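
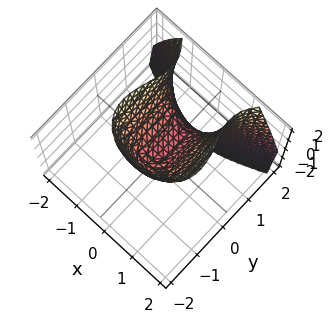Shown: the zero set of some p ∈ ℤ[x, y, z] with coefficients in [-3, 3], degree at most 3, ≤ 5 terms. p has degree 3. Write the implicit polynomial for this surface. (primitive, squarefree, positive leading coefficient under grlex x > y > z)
y^3 - y^2*z - 2*x^2 + 2*z - 1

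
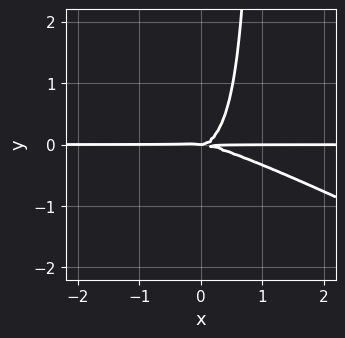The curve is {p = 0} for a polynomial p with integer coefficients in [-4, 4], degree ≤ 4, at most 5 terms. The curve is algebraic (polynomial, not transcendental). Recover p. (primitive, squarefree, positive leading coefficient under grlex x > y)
deg p = 4. The shape is more complex than any degree-3 curve.
Checking where it meets the axes: it meets the y-axis at y = 0 (among the integer gridlines); the visible x-axis segment lies entirely on the curve.
Matching integer coefficients to the picture gives p.

x^3*y + 3*x^2*y^2 + 2*x*y^3 - 2*y^3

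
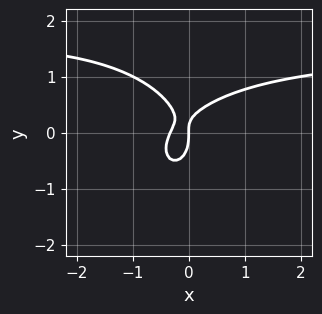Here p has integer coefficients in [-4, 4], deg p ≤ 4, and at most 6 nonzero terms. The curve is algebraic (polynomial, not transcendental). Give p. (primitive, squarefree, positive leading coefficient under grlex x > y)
1. The degree is 3 — a generic line meets the curve in up to 3 points.
2. Against the integer gridlines: it crosses the x-axis at the gridline x = 0; one y-axis crossing is at y = 0.
3. These observations pin down the coefficients.

2*x^2*y + 2*y^3 - 3*x^2 + 2*x*y - x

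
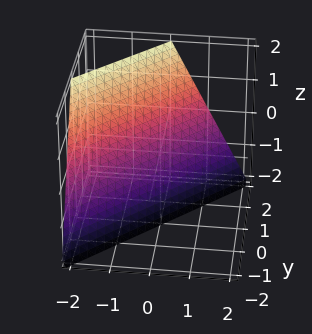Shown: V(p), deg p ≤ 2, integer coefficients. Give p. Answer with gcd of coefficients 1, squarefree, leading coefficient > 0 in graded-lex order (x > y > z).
deg p = 1.
From the visible intercepts: it crosses the x-axis at the gridline x = -1; one z-axis crossing is at z = -2.
Matching integer coefficients to the picture gives p.

2*x - 2*y + z + 2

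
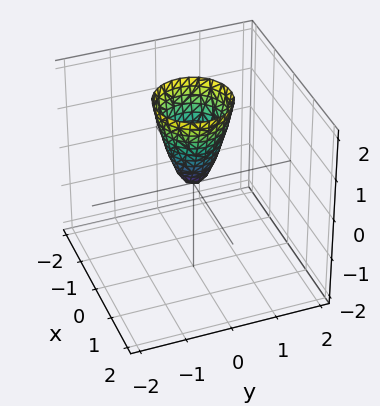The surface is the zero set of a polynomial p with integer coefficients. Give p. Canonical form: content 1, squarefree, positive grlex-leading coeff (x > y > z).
3*x^2 + 3*y^2 - z

1. deg p = 2.
2. Symmetries: rotational symmetry about the z-axis ⇒ p depends on x, y only through x² + y².
3. From the visible intercepts: it crosses the x-axis at the gridline x = 0; it meets the z-axis at z = 0 (among the integer gridlines); it crosses the y-axis at the gridline y = 0; a circular section at z = 1 has radius between 0 and 1.
4. Assembling these constraints gives the stated polynomial.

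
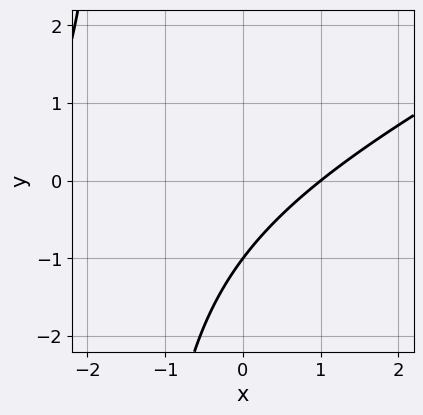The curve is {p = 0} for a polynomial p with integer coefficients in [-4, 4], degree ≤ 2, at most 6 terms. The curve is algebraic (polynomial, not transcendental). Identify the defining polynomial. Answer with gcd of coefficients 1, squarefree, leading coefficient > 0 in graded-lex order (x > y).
(a) The degree is 2 — a generic line meets the curve in up to 2 points.
(b) Reading off the gridlines: one y-axis crossing is at y = -1; one x-axis crossing is at x = 1.
(c) Matching integer coefficients to the picture gives p.

x^2 - 2*x*y + 2*x - 3*y - 3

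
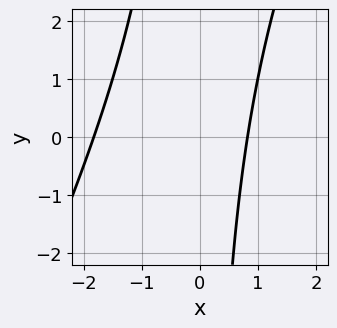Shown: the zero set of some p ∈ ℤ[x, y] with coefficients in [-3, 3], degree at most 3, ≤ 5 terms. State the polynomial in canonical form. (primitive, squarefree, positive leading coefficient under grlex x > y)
2*x^2 - x*y + 2*x - 3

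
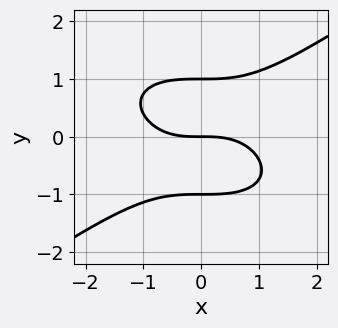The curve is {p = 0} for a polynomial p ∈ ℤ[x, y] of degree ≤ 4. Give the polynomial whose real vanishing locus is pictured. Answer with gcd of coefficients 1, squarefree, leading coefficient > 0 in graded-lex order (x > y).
x^3 - 3*y^3 + 3*y

1. The degree is 3 — a generic line meets the curve in up to 3 points.
2. Observable constraints: one x-axis crossing is at x = 0; the y-axis gridline crossings are at y ∈ {-1, 0, 1}.
3. Putting this together gives p.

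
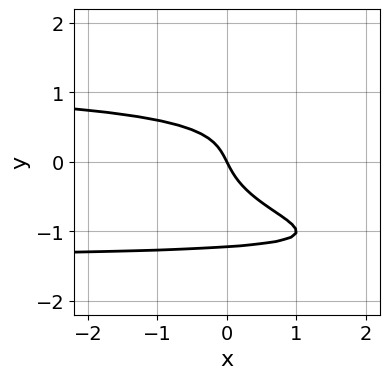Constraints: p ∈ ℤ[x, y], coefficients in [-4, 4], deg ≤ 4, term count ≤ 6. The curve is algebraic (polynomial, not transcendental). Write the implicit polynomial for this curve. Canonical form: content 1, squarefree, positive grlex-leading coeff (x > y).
(a) deg p = 4. The shape is more complex than any degree-3 curve.
(b) Checking where it meets the axes: one y-axis crossing is at y = 0; one x-axis crossing is at x = 0.
(c) Fitting integer coefficients to these (and the overall shape) gives p.

3*y^4 - x*y^2 + 3*y^3 + 2*x + y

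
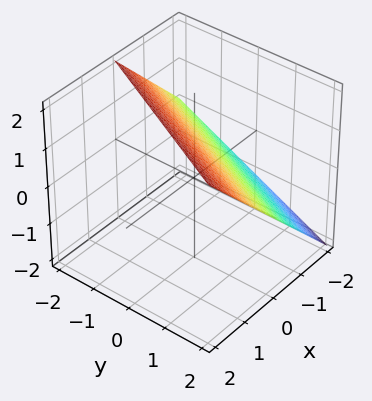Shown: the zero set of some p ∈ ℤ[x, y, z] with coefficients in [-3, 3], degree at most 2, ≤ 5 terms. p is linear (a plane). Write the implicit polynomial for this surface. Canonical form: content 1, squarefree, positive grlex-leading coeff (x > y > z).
deg p = 1. The surface is flat (a plane).
From the visible intercepts: it meets the x-axis at x = -1 (among the integer gridlines); it crosses the y-axis at the gridline y = 2; it meets the z-axis at z = 1 (among the integer gridlines).
These observations pin down the coefficients.

2*x - y - 2*z + 2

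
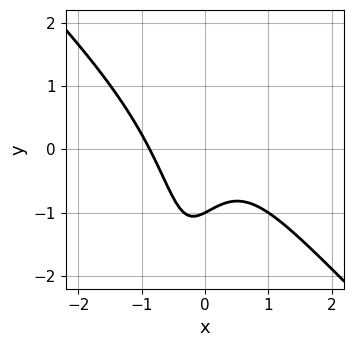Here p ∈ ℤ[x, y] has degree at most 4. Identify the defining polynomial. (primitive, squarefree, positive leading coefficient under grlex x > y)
3*x^3 + 2*x^2*y - x*y^2 + 2*y + 2

1. deg p = 3.
2. From the axis intercepts and sections: it crosses the y-axis at the gridline y = -1.
3. Assembling these constraints gives the stated polynomial.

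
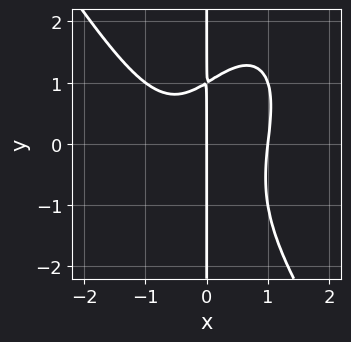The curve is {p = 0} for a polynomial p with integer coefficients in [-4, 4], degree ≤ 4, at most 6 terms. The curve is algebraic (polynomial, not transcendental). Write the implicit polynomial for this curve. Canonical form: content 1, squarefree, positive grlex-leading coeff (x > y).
1. The degree is 4 — no degree-3 curve has this shape.
2. Observable constraints: among the integer gridlines, it crosses the x-axis at x ∈ {0, 1}; the visible y-axis segment lies entirely on the curve.
3. Solving for integer coefficients yields p as stated.

3*x^4 + x*y^3 - 3*x^2*y + 2*x*y - 3*x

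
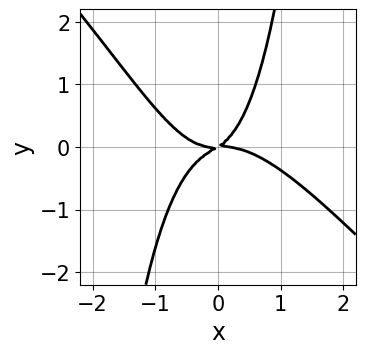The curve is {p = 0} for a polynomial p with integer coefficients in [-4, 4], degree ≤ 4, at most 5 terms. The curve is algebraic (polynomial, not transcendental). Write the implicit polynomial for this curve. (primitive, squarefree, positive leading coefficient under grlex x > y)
1. deg p = 4. A generic line meets the curve in up to 4 points.
2. Reading off the gridlines: it crosses the y-axis at the gridline y = 0; one x-axis crossing is at x = 0.
3. The integer polynomial consistent with all of this is the stated p.

3*x^4 + 3*x^3*y + 2*x^2*y + 2*x*y - 3*y^2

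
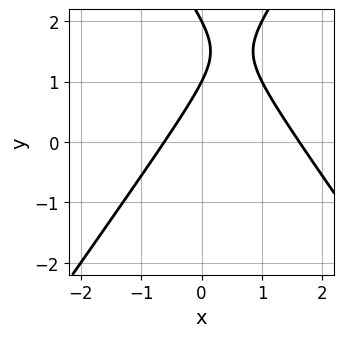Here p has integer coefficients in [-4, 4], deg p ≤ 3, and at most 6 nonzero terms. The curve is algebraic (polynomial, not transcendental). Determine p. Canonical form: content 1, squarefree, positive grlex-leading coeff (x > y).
2*x^2 - y^2 - 2*x + 3*y - 2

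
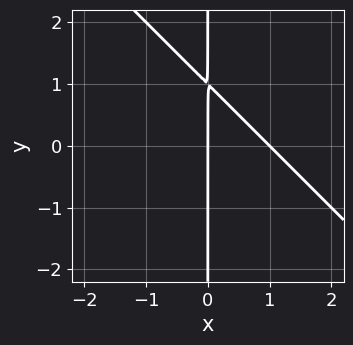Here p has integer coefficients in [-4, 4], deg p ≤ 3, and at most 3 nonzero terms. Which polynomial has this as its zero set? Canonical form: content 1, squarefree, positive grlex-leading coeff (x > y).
1. The degree is 2 — a generic line meets the curve in up to 2 points.
2. From the visible intercepts: among the integer gridlines, it crosses the x-axis at x ∈ {0, 1}; the visible y-axis segment lies entirely on the curve.
3. Solving for integer coefficients yields p as stated.

x^2 + x*y - x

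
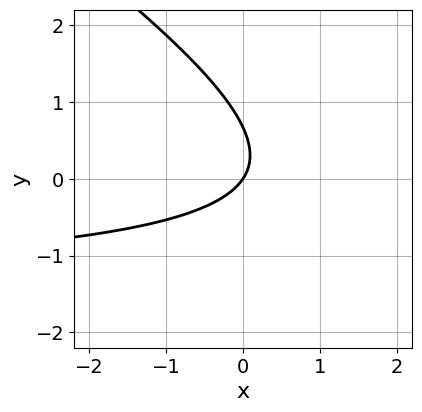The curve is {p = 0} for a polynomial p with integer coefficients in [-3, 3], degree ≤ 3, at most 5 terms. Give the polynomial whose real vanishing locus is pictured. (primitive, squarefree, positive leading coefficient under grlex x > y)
First, the degree is 2 — the shape is more complex than any degree-1 curve.
Next, observable constraints: it crosses the y-axis at the gridline y = 0; it meets the x-axis at x = 0 (among the integer gridlines).
Finally, fitting integer coefficients to these (and the overall shape) gives p.

2*x*y + 3*y^2 + 3*x - 2*y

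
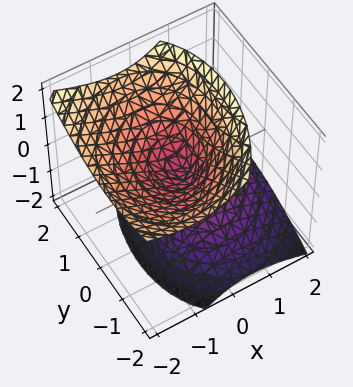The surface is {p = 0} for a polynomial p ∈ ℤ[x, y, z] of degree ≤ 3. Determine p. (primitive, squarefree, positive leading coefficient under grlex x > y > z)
3*x^2 - x*y + 3*x*z + 2*y^2 - 3*z^2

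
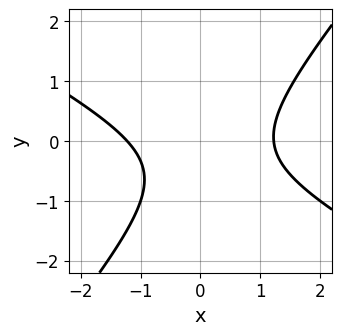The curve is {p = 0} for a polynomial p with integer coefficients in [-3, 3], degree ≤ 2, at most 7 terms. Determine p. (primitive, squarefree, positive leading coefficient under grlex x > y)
1. deg p = 2. A generic line meets the curve in up to 2 points.
2. Reading off the gridlines: no y-intercept at any integer in the box.
3. Fitting integer coefficients to these (and the overall shape) gives p.

2*x^2 + 2*x*y - 3*y^2 - 2*y - 3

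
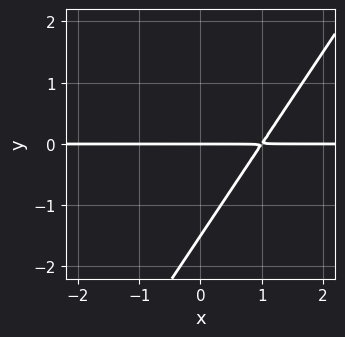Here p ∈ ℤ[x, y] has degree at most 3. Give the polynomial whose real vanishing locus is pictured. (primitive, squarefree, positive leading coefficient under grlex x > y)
3*x*y - 2*y^2 - 3*y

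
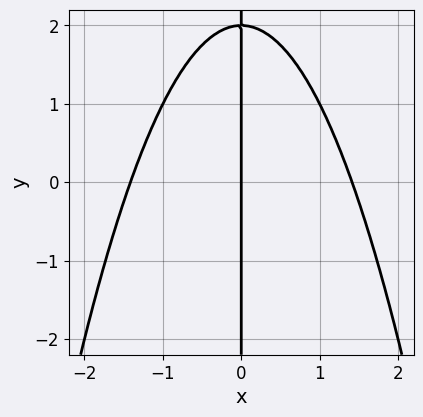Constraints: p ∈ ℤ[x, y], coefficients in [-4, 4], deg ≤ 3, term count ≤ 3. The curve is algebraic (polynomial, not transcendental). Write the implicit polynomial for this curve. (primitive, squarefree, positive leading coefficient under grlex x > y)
x^3 + x*y - 2*x

Degree: the shape is more complex than any degree-2 curve, so deg p = 3.
From the visible intercepts: one x-axis crossing is at x = 0; every point of the y-axis in the box is on the curve.
Solving for integer coefficients yields p as stated.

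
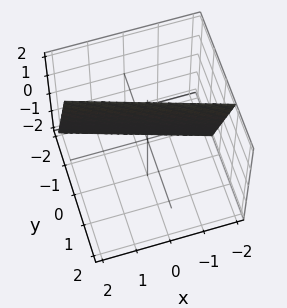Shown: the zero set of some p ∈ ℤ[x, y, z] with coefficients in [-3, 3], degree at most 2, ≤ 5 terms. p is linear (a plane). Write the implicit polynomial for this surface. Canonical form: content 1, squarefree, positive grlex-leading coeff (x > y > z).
x + 3*y - z + 2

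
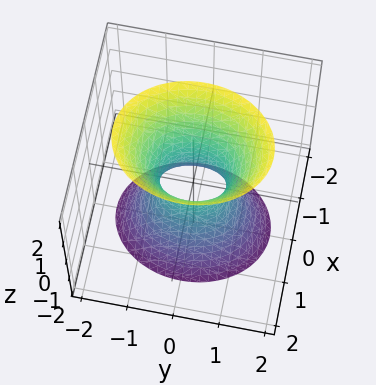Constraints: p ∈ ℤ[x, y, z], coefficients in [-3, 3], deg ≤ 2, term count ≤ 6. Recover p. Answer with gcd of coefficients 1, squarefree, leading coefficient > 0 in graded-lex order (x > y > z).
First, the degree is 2 — one connected sheet with a waist; a quadric.
Next, symmetries: the y ↦ −y reflection is a symmetry, so y appears only in even powers; mirror symmetry x ↦ −x ⇒ only even powers of x; mirror symmetry z ↦ −z ⇒ only even powers of z.
Then, against the integer gridlines: it misses every integer gridline on the z-axis.
Finally, fitting integer coefficients to these (and the overall shape) gives p.

3*x^2 + 2*y^2 - z^2 - 1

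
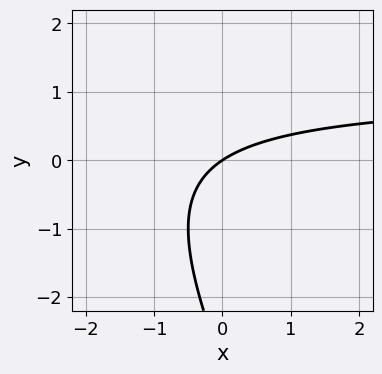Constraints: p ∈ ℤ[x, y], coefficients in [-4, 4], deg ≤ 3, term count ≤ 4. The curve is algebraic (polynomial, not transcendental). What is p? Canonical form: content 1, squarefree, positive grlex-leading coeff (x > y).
2*x*y + y^2 - 2*x + 3*y

1. The degree is 2 — a generic line meets the curve in up to 2 points.
2. Checking where it meets the axes: it crosses the y-axis at the gridline y = 0; it crosses the x-axis at the gridline x = 0.
3. Solving for integer coefficients yields p as stated.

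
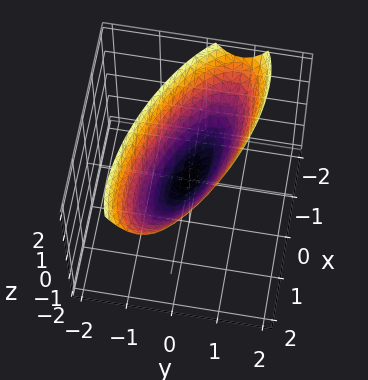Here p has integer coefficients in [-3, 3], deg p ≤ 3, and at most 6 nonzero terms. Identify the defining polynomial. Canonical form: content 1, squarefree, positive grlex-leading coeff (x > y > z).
x^2 + 2*x*y + 3*y^2 - 2*z

Degree: the shape is more complex than any degree-1 surface, so deg p = 2.
Reading off the gridlines: it crosses the y-axis at the gridline y = 0; it crosses the z-axis at the gridline z = 0; it meets the x-axis at x = 0 (among the integer gridlines).
Fitting integer coefficients to these (and the overall shape) gives p.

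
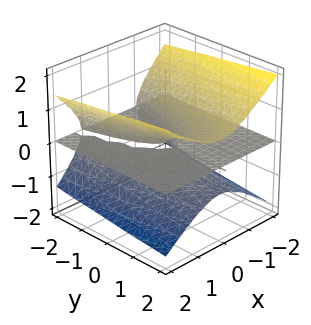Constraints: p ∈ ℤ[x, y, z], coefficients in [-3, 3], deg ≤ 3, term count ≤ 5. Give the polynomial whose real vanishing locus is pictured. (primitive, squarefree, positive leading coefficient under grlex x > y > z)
2*x^2*z - 3*z^3 + y*z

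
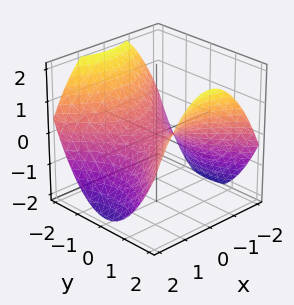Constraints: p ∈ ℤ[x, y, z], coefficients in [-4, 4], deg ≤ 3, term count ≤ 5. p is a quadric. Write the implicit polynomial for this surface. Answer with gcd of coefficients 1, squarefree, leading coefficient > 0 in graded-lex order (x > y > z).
x^2 - y^2 + 2*z

First, deg p = 2. A saddle surface; a quadric.
Then, symmetries: it's symmetric under x → −x, forcing even powers of x; the y ↦ −y reflection is a symmetry, so y appears only in even powers.
Then, observable constraints: one z-axis crossing is at z = 0; it meets the y-axis at y = 0 (among the integer gridlines).
Finally, together with the visible shape, these determine p as stated.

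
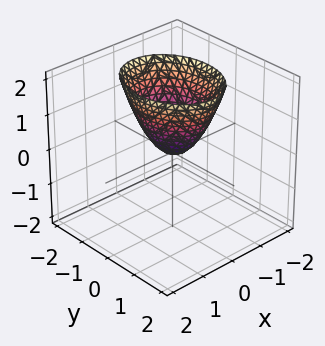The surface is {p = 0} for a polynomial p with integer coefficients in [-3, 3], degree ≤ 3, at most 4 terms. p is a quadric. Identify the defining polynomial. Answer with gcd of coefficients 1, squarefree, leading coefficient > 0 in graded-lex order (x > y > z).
3*x^2 + 2*y^2 - 2*z

(a) deg p = 2. A paraboloid; a quadric.
(b) Symmetries: it's symmetric under x → −x, forcing even powers of x; mirror symmetry y ↦ −y ⇒ only even powers of y.
(c) Reading off the gridlines: it meets the z-axis at z = 0 (among the integer gridlines); it crosses the y-axis at the gridline y = 0; it meets the x-axis at x = 0 (among the integer gridlines).
(d) Solving for integer coefficients yields p as stated.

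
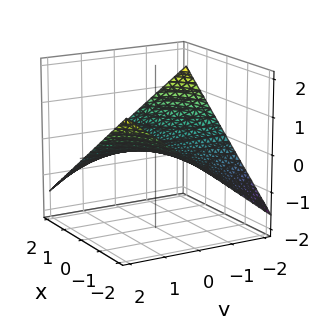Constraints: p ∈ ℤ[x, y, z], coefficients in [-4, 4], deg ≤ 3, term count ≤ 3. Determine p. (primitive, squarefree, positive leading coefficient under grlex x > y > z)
(a) Degree: a hyperbolic paraboloid; a quadric, so deg p = 2.
(b) Checking where it meets the axes: the visible y-axis segment lies entirely on the surface; one z-axis crossing is at z = 0; the visible x-axis segment lies entirely on the surface.
(c) These observations pin down the coefficients.

x*y + 3*z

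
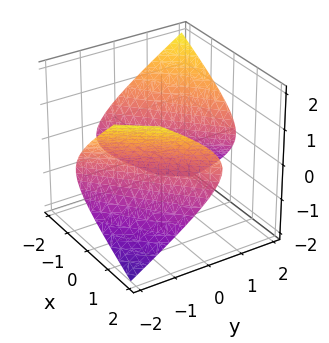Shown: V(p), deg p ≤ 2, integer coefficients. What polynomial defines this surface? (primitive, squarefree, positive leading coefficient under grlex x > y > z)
x^2 - 2*x*y + x*z + y^2 - 3*z^2 - 3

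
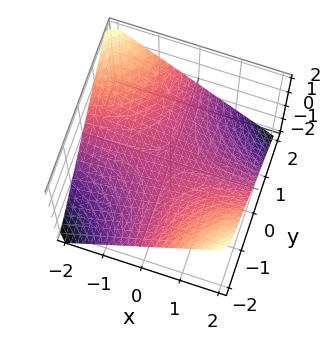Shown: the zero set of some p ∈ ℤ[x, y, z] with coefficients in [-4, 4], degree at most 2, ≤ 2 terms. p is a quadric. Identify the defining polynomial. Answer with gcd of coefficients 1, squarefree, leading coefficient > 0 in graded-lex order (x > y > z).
deg p = 2.
From the axis intercepts and sections: the visible x-axis segment lies entirely on the surface; one z-axis crossing is at z = 0.
Matching integer coefficients to the picture gives p.

x*y + 2*z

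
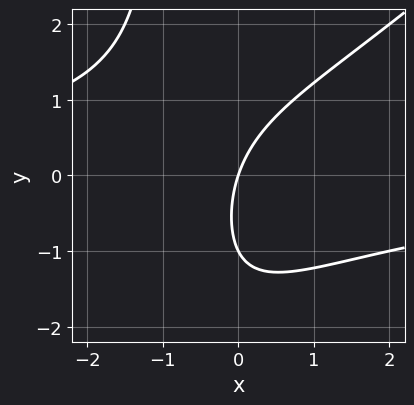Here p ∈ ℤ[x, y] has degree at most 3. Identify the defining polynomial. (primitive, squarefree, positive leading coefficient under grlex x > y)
x^2*y - x*y^2 - y^2 + 3*x - y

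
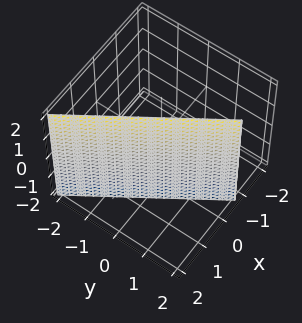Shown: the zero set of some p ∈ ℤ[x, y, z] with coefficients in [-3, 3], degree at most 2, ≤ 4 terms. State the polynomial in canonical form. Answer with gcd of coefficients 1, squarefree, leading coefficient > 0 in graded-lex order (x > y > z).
3*x + 2*y - 2

First, degree: every cross-section is a straight line — this is a plane, so deg p = 1.
Then, observable constraints: the surface avoids every integer z-axis point in the box; it crosses the y-axis at the gridline y = 1.
Finally, solving for integer coefficients yields p as stated.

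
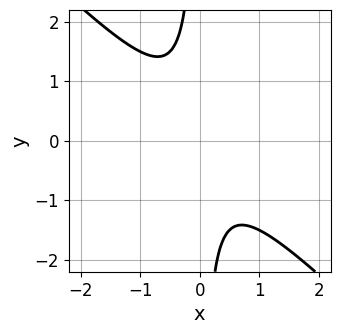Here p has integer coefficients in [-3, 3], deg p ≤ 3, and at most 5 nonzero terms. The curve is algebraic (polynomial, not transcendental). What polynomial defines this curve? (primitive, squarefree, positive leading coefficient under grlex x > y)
2*x^2 + 2*x*y + 1

Degree: no degree-1 curve has this shape, so deg p = 2.
Observable constraints: it misses every integer gridline on the y-axis; the curve avoids every integer x-axis point in the box.
Fitting integer coefficients to these (and the overall shape) gives p.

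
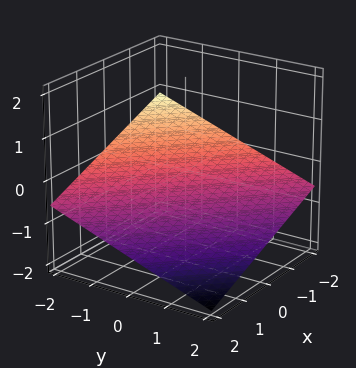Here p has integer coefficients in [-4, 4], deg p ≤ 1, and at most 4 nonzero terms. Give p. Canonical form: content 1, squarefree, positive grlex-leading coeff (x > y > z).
x + y + 3*z + 2

1. The degree is 1 — every cross-section is a straight line — this is a plane.
2. From the axis intercepts and sections: one y-axis crossing is at y = -2; one x-axis crossing is at x = -2.
3. Putting this together gives p.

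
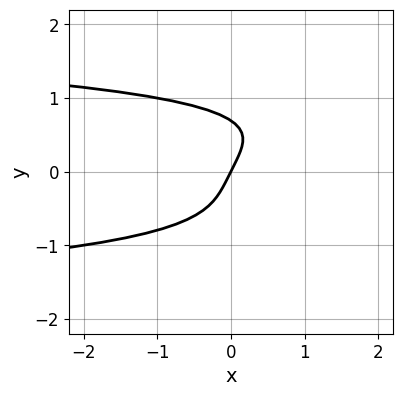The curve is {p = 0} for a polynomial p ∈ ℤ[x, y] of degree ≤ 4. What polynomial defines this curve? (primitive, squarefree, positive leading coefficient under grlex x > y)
3*y^4 + 2*x - y

1. Degree: a generic line meets the curve in up to 4 points, so deg p = 4.
2. Checking where it meets the axes: one x-axis crossing is at x = 0; one y-axis crossing is at y = 0.
3. The integer polynomial consistent with all of this is the stated p.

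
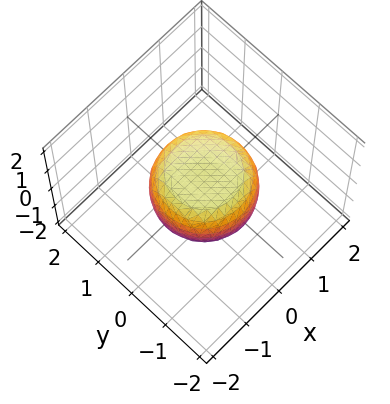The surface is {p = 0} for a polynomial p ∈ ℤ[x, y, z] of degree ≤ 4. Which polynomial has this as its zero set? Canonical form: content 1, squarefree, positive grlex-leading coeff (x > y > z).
2*x^4 + 4*x^2*y^2 + 2*y^4 - x^2 - y^2 + 3*z^2 - 2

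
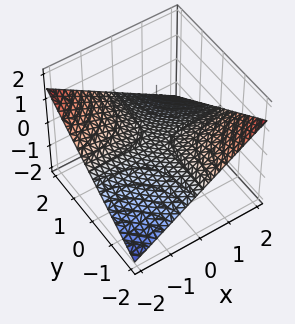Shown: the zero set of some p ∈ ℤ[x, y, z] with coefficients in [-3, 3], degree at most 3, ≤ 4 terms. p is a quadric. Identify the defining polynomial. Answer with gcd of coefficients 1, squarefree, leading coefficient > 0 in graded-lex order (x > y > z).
x*y + 3*z

1. deg p = 2. A saddle surface; a quadric.
2. From the axis intercepts and sections: it crosses the z-axis at the gridline z = 0; every point of the x-axis in the box is on the surface; every point of the y-axis in the box is on the surface.
3. The integer polynomial consistent with all of this is the stated p.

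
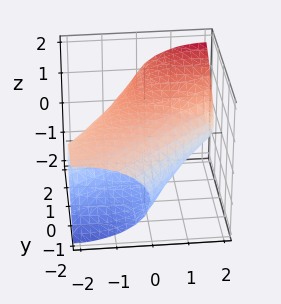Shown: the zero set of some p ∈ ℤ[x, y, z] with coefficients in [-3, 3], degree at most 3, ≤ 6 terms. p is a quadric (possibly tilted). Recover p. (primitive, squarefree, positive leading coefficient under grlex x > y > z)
x^2 - 2*x*y + y^2 - 2*y*z + 3*z^2 - 3

The degree is 2 — no degree-1 surface has this shape.
From the visible intercepts: the z-axis gridline crossings are at z ∈ {-1, 1}.
Fitting integer coefficients to these (and the overall shape) gives p.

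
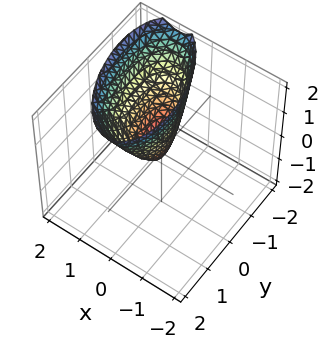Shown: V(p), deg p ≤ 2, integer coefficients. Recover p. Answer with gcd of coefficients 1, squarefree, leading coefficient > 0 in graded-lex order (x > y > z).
1. The degree is 2 — a generic line meets the surface in up to 2 points.
2. Observable constraints: it meets the x-axis at x = 0 (among the integer gridlines); one z-axis crossing is at z = 0.
3. Together with the visible shape, these determine p as stated.

3*x^2 + x*y - 2*x*z + y^2 - z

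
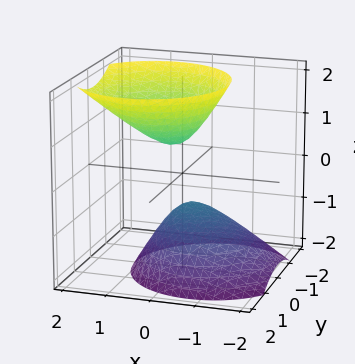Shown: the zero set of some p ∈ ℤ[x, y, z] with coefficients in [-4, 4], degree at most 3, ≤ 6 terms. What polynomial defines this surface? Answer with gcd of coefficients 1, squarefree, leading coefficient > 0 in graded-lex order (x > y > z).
3*x^2 - 2*x*z + 3*y^2 - 2*z^2 + 1

1. I count 2 distinct pieces. They look like related sheets of one shape, so recover p as a whole.
2. Degree: the shape is more complex than any degree-1 surface, so deg p = 2.
3. From the axis intercepts and sections: the surface avoids every integer x-axis point in the box; the surface avoids every integer y-axis point in the box.
4. Solving for integer coefficients yields p as stated.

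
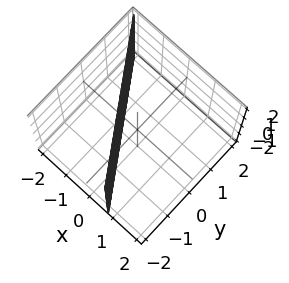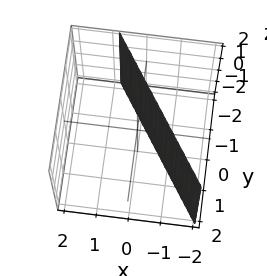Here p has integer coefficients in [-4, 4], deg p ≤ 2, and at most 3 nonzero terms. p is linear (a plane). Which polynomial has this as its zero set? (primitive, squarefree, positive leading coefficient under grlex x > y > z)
3*x + 2*y + 2

The degree is 1 — the surface is flat (a plane).
From the axis intercepts and sections: one y-axis crossing is at y = -1; it misses every integer gridline on the z-axis.
The integer polynomial consistent with all of this is the stated p.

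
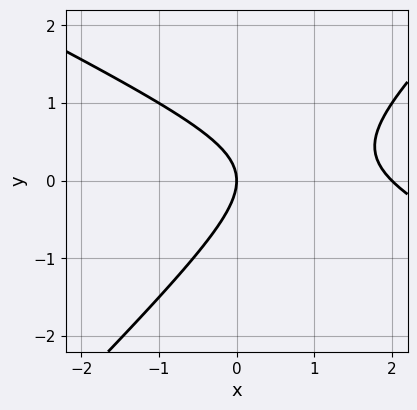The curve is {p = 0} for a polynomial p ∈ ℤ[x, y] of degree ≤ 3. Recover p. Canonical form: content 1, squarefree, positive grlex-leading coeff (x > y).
1. Degree: a generic line meets the curve in up to 2 points, so deg p = 2.
2. From the visible intercepts: among the integer gridlines, it crosses the x-axis at x ∈ {0, 2}; it crosses the y-axis at the gridline y = 0.
3. Assembling these constraints gives the stated polynomial.

x^2 + x*y - 2*y^2 - 2*x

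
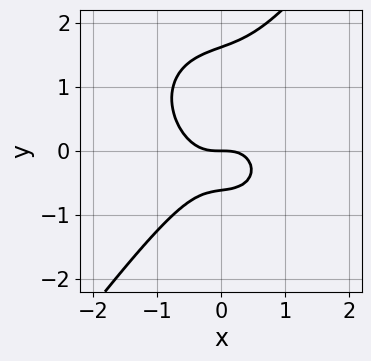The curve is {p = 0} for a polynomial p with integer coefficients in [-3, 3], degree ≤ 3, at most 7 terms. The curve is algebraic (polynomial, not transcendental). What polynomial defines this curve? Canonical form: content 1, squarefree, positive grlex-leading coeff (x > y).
3*x^3 + x*y^2 - 2*y^3 + 2*y^2 + 2*y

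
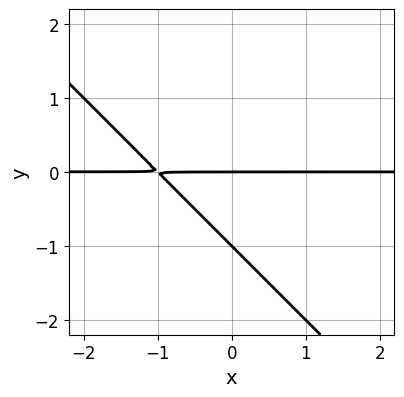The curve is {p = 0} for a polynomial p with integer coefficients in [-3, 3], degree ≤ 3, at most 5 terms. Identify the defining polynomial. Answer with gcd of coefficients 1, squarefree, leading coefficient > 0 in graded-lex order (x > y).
(a) The degree is 2 — no degree-1 curve has this shape.
(b) Against the integer gridlines: the y-axis gridline crossings are at y ∈ {-1, 0}; the visible x-axis segment lies entirely on the curve.
(c) Fitting integer coefficients to these (and the overall shape) gives p.

x*y + y^2 + y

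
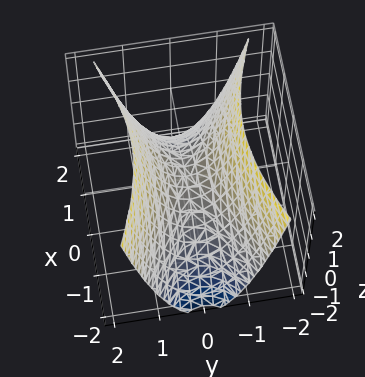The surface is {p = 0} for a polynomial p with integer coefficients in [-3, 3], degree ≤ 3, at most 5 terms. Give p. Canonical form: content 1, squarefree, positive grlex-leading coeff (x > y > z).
x^2 - 3*y^2 + 2*z

1. deg p = 2. A saddle surface; a quadric.
2. Symmetries: it's symmetric under y → −y, forcing even powers of y; the x ↦ −x reflection is a symmetry, so x appears only in even powers.
3. Observable constraints: it meets the z-axis at z = 0 (among the integer gridlines); one y-axis crossing is at y = 0; it meets the x-axis at x = 0 (among the integer gridlines).
4. Putting this together gives p.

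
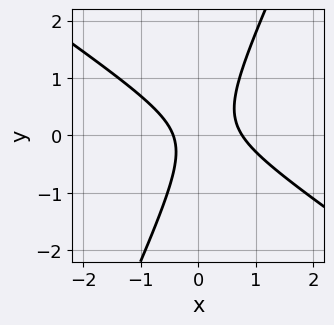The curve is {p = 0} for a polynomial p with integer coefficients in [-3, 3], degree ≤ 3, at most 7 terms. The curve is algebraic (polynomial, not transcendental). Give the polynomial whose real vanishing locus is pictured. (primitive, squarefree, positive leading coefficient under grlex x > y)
1. deg p = 2. No degree-1 curve has this shape.
2. From the visible intercepts: no y-intercept at any integer in the box.
3. Solving for integer coefficients yields p as stated.

3*x^2 + 3*x*y - 2*y^2 - x - 1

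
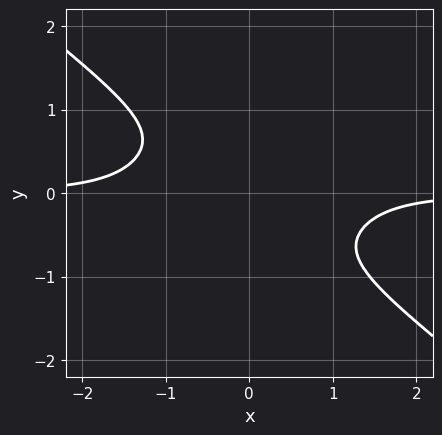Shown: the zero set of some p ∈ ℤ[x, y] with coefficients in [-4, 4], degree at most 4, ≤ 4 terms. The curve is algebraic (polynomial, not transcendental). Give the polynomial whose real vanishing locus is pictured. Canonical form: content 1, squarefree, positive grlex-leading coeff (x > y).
x^3*y + 2*y^4 + 1

First, deg p = 4.
Then, from the axis intercepts and sections: the curve avoids every integer y-axis point in the box; it misses every integer gridline on the x-axis.
Finally, these observations pin down the coefficients.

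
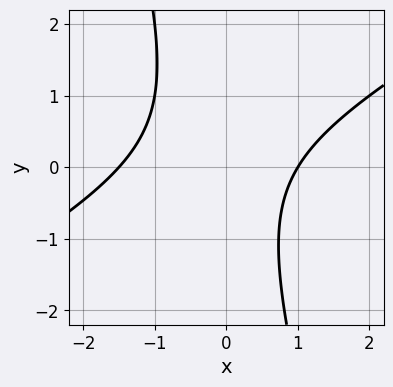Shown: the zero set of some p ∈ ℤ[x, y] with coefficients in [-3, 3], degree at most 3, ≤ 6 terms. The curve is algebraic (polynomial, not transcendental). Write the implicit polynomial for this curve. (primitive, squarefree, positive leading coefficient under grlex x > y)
2*x^2 - 3*x*y - y^2 + x - 3

(a) deg p = 2.
(b) Checking where it meets the axes: one x-axis crossing is at x = 1; the curve avoids every integer y-axis point in the box.
(c) Putting this together gives p.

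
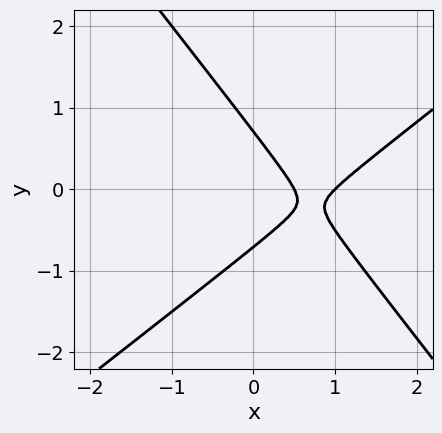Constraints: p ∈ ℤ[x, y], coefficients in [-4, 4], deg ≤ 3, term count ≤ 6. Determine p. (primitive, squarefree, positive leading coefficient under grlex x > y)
2*x^2 - x*y - 2*y^2 - 3*x + 1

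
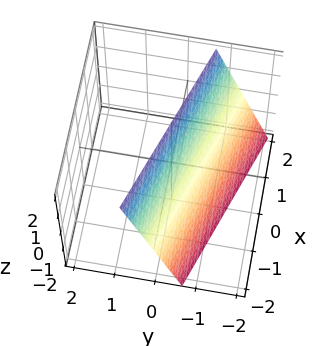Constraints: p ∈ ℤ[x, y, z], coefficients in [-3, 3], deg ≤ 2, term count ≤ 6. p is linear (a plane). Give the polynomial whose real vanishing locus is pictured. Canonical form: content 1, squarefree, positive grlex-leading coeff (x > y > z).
x + 3*y - z + 2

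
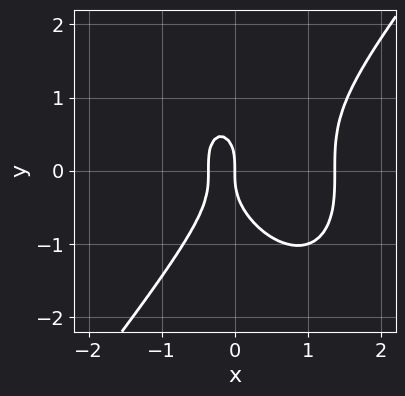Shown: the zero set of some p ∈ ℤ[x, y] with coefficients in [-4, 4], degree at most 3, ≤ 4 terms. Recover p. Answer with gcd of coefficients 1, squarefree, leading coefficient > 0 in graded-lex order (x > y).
2*x^3 - y^3 - 2*x^2 - x

(a) deg p = 3. A generic line meets the curve in up to 3 points.
(b) Reading off the gridlines: it meets the y-axis at y = 0 (among the integer gridlines); it crosses the x-axis at the gridline x = 0.
(c) Fitting integer coefficients to these (and the overall shape) gives p.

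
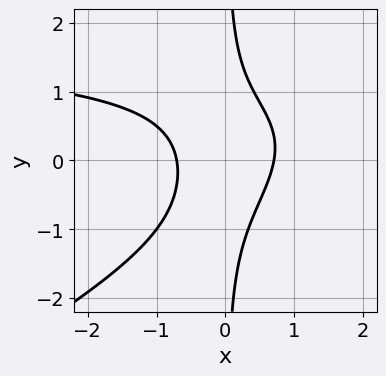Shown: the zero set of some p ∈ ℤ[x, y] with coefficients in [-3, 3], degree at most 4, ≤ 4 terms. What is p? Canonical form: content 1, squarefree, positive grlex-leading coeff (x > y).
x^2*y - 2*x*y^2 - 2*x^2 + 1

First, deg p = 3. No degree-2 curve has this shape.
Then, from the visible intercepts: it misses every integer gridline on the y-axis.
Finally, fitting integer coefficients to these (and the overall shape) gives p.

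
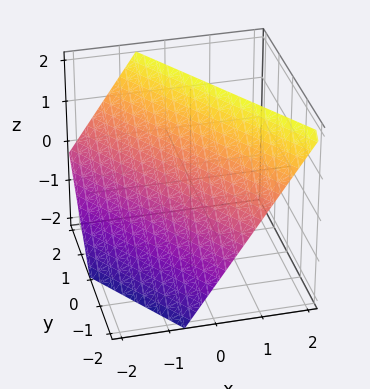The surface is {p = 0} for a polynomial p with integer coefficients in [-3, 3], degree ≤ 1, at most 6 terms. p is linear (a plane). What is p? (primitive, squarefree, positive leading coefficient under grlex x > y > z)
3*x + 2*y - 2*z + 2

The degree is 1 — every cross-section is a straight line — this is a plane.
Against the integer gridlines: one y-axis crossing is at y = -1; it crosses the z-axis at the gridline z = 1.
Assembling these constraints gives the stated polynomial.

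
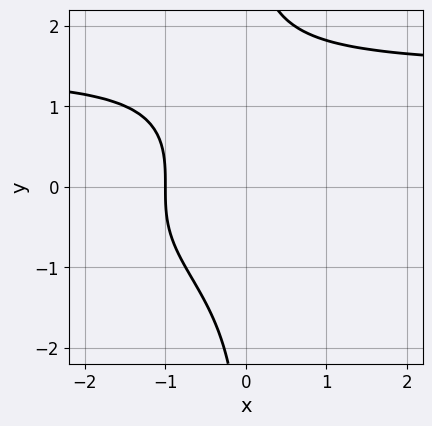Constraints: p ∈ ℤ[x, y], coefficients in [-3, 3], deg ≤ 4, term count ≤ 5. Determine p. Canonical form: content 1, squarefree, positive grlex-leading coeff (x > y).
First, deg p = 4.
Then, reading off the gridlines: the curve avoids every integer y-axis point in the box; it meets the x-axis at x = -1 (among the integer gridlines).
Finally, the integer polynomial consistent with all of this is the stated p.

x*y^3 - 3*x - 3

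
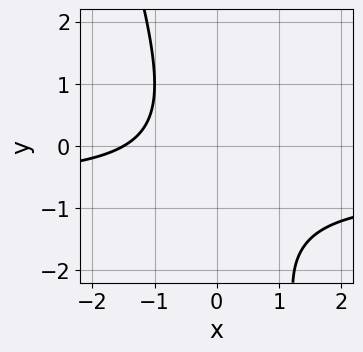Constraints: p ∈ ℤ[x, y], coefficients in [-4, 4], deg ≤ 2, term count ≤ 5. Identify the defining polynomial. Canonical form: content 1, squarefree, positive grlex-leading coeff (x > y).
First, degree: the shape is more complex than any degree-1 curve, so deg p = 2.
Next, checking where it meets the axes: the curve avoids every integer y-axis point in the box.
Finally, putting this together gives p.

3*x*y + y^2 + 2*x + y + 3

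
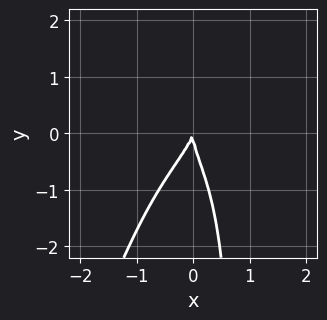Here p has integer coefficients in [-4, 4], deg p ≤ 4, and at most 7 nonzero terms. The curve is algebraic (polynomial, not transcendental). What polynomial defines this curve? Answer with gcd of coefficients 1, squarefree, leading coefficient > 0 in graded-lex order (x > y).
3*x^2*y^2 - x*y^3 + y^3 + 3*x^2 - x*y

(a) deg p = 4. The shape is more complex than any degree-3 curve.
(b) From the axis intercepts and sections: it meets the y-axis at y = 0 (among the integer gridlines); it meets the x-axis at x = 0 (among the integer gridlines).
(c) Solving for integer coefficients yields p as stated.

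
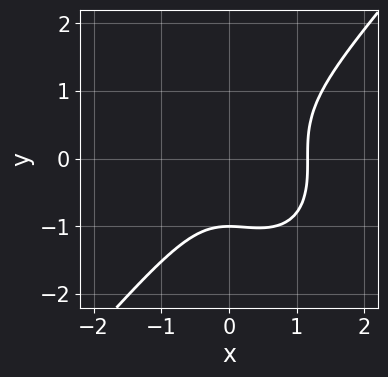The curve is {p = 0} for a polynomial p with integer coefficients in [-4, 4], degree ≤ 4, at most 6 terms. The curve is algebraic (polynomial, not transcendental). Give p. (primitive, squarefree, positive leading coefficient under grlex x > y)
3*x^3 - 2*y^3 - 2*x^2 - 2

(a) The degree is 3 — a generic line meets the curve in up to 3 points.
(b) From the visible intercepts: it meets the y-axis at y = -1 (among the integer gridlines).
(c) The integer polynomial consistent with all of this is the stated p.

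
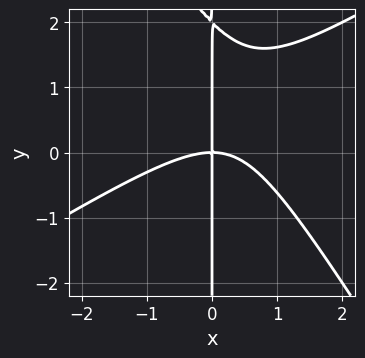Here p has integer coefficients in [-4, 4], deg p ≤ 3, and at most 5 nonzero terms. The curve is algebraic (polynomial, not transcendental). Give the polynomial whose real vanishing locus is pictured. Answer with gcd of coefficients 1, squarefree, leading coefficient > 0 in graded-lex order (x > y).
1. The degree is 3 — the shape is more complex than any degree-2 curve.
2. Against the integer gridlines: it meets the x-axis at x = 0 (among the integer gridlines); every point of the y-axis in the box is on the curve.
3. Putting this together gives p.

x^3 - x^2*y - x*y^2 + 2*x*y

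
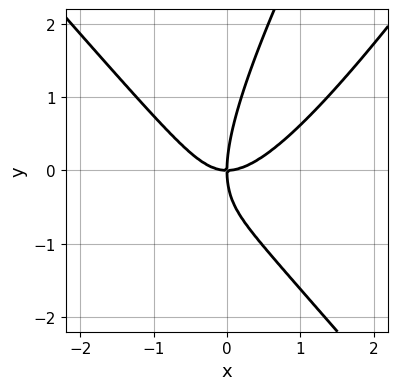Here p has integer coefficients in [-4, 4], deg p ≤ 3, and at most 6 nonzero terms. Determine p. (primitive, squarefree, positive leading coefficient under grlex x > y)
3*x^3 - x^2*y - 2*x*y^2 + y^3 - 3*x*y

1. deg p = 3. No degree-2 curve has this shape.
2. Observable constraints: one y-axis crossing is at y = 0; one x-axis crossing is at x = 0.
3. Assembling these constraints gives the stated polynomial.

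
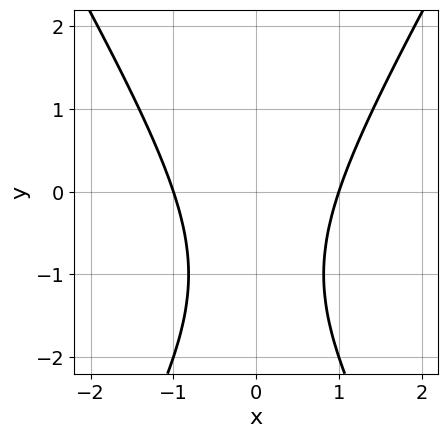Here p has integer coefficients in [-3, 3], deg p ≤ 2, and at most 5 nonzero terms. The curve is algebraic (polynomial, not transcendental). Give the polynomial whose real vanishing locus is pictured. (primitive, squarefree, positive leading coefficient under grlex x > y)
3*x^2 - y^2 - 2*y - 3

1. The degree is 2 — the shape is more complex than any degree-1 curve.
2. Symmetries: it's symmetric under x → −x, forcing even powers of x.
3. Checking where it meets the axes: among the integer gridlines, it crosses the x-axis at x ∈ {-1, 1}; the curve avoids every integer y-axis point in the box.
4. Putting this together gives p.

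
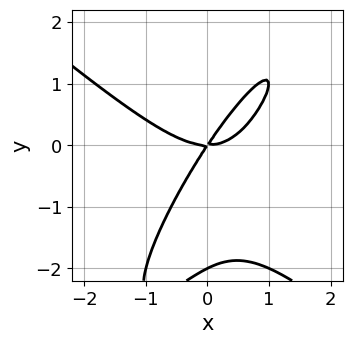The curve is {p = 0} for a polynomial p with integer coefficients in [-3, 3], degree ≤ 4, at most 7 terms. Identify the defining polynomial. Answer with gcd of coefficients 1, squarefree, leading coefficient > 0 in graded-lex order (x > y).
deg p = 3. A generic line meets the curve in up to 3 points.
Reading off the gridlines: the y-axis gridline crossings are at y ∈ {-2, 0}; one x-axis crossing is at x = 0.
The integer polynomial consistent with all of this is the stated p.

2*x^3 - 2*x*y^2 + y^3 - 3*x*y + 2*y^2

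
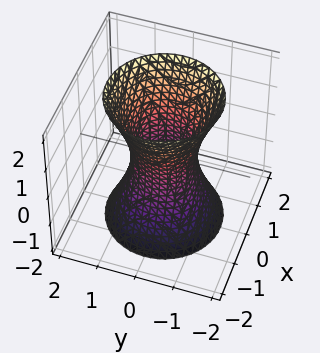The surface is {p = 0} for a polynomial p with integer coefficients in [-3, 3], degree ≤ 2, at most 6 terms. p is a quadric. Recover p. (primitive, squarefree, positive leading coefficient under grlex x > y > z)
First, degree: an hourglass — one-sheet hyperboloid; a quadric, so deg p = 2.
Then, symmetry: the z-axis is an axis of rotation, so x and y enter only as x² + y²; it's symmetric under z → −z, forcing even powers of z.
Then, from the visible intercepts: a circular section at z = -1 has radius exactly 1; no z-intercept at any integer in the box.
Finally, assembling these constraints gives the stated polynomial.

3*x^2 + 3*y^2 - z^2 - 2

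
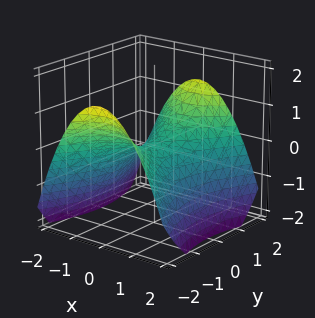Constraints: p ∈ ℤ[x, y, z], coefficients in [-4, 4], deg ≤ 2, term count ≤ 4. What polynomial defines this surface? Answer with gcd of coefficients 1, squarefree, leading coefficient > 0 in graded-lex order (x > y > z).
1. Degree: a saddle surface; a quadric, so deg p = 2.
2. Symmetries: it's symmetric under x → −x, forcing even powers of x; it's symmetric under y → −y, forcing even powers of y.
3. From the axis intercepts and sections: one y-axis crossing is at y = 0; it crosses the x-axis at the gridline x = 0; one z-axis crossing is at z = 0.
4. Putting this together gives p.

2*x^2 - y^2 + 3*z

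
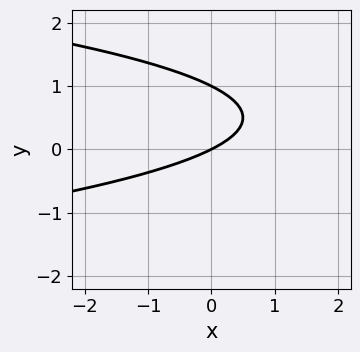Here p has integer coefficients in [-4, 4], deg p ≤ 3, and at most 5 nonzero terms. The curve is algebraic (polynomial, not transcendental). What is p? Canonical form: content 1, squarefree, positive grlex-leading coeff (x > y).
1. Degree: no degree-1 curve has this shape, so deg p = 2.
2. Observable constraints: it meets the x-axis at x = 0 (among the integer gridlines); the y-axis gridline crossings are at y ∈ {0, 1}.
3. Together with the visible shape, these determine p as stated.

2*y^2 + x - 2*y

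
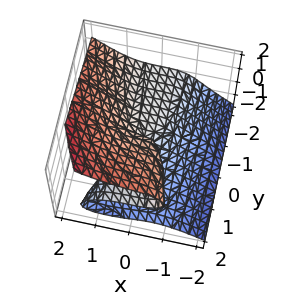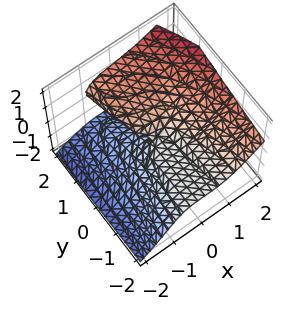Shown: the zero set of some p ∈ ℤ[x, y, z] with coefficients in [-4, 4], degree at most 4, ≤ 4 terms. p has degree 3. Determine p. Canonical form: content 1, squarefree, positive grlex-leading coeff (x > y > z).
2*x^3 + x*y*z - 3*z^3 + 3*y*z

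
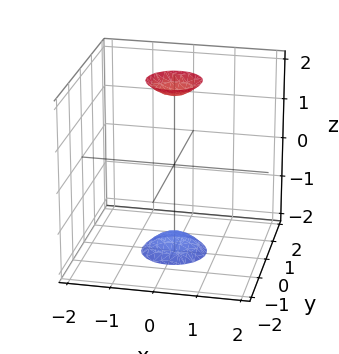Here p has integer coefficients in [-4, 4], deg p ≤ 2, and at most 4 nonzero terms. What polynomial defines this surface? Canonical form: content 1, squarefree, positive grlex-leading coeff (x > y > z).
3*x^2 + 3*y^2 - z^2 + 3

I count 2 distinct pieces.
The degree is 2 — two separate bowl-shaped sheets opening away from each other; a quadric.
Symmetries: mirror symmetry z ↦ −z ⇒ only even powers of z; the z-axis is an axis of rotation, so x and y enter only as x² + y².
From the visible intercepts: it misses every integer gridline on the x-axis; a circular section at z = 2 has radius between 0 and 1.
Fitting integer coefficients to these (and the overall shape) gives p.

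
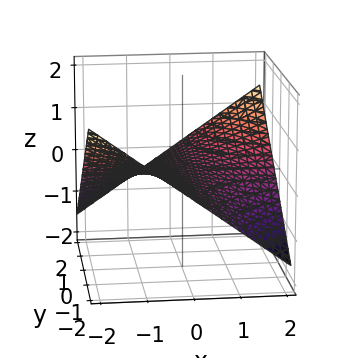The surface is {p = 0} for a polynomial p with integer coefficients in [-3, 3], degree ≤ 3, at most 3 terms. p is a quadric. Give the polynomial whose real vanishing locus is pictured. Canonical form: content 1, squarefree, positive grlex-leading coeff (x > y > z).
x*y - 3*z

First, degree: a hyperbolic paraboloid; a quadric, so deg p = 2.
Then, reading off the gridlines: the visible y-axis segment lies entirely on the surface; it crosses the z-axis at the gridline z = 0; every point of the x-axis in the box is on the surface.
Finally, putting this together gives p.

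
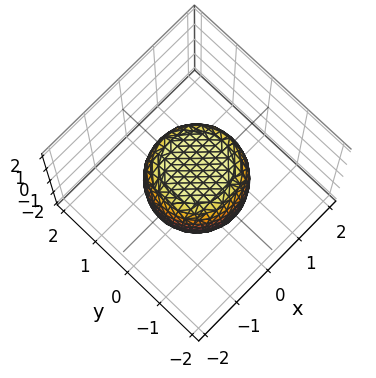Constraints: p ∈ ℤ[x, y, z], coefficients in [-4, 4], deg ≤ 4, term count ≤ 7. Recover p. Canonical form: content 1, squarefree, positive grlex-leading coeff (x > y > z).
(a) Degree: a generic line meets the surface in up to 4 points, so deg p = 4.
(b) Symmetry: the surface is invariant under rotation about z: p = q(x² + y², z).
(c) From the visible intercepts: the z-axis gridline crossings are at z ∈ {-1, 1}; a circular section at z = -1 has radius between 0 and 1.
(d) Together with the visible shape, these determine p as stated.

2*x^4 + 4*x^2*y^2 + 2*y^4 - x^2 - y^2 + 2*z^2 - 2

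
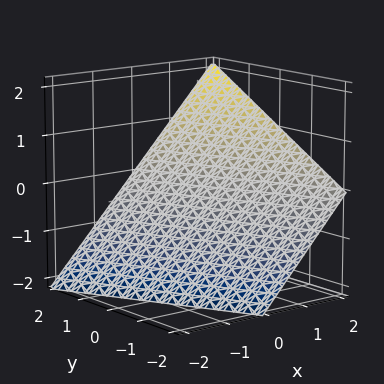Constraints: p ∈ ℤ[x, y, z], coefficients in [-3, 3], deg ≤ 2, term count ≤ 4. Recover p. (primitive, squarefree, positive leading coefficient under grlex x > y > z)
1. deg p = 1. Every cross-section is a straight line — this is a plane.
2. Checking where it meets the axes: it crosses the y-axis at the gridline y = 2; it meets the x-axis at x = 1 (among the integer gridlines); one z-axis crossing is at z = -1.
3. Assembling these constraints gives the stated polynomial.

2*x + y - 2*z - 2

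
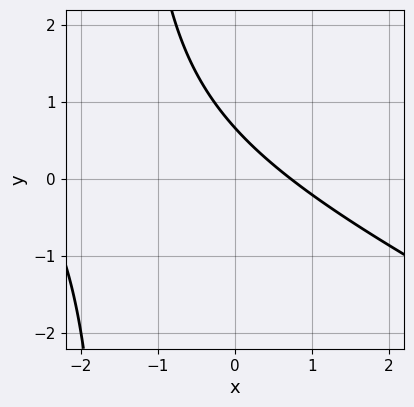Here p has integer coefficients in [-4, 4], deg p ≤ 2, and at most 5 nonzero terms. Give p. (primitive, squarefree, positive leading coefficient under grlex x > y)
1. deg p = 2.
2. Matching integer coefficients to the picture gives p.

x^2 + 2*x*y + 2*x + 3*y - 2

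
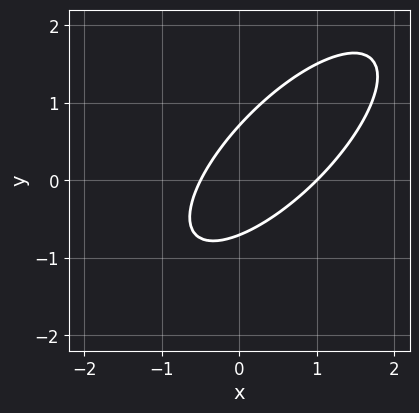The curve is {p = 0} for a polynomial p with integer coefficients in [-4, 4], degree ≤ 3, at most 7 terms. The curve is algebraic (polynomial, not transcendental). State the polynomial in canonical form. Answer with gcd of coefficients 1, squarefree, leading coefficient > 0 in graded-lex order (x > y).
2*x^2 - 3*x*y + 2*y^2 - x - 1

The degree is 2 — a generic line meets the curve in up to 2 points.
From the axis intercepts and sections: one x-axis crossing is at x = 1.
Matching integer coefficients to the picture gives p.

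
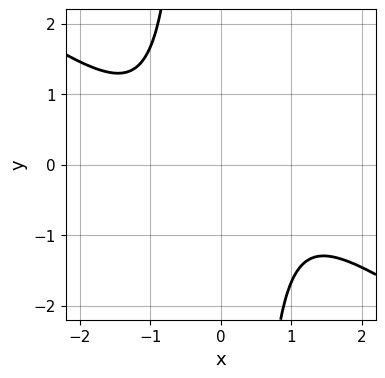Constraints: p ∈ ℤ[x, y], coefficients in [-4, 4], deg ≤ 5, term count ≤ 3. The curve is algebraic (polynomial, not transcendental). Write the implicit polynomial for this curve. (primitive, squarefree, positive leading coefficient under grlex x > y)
2*x^4 + 3*x^3*y + 3

(a) The degree is 4 — the shape is more complex than any degree-3 curve.
(b) Reading off the gridlines: the curve avoids every integer x-axis point in the box; the curve avoids every integer y-axis point in the box.
(c) Solving for integer coefficients yields p as stated.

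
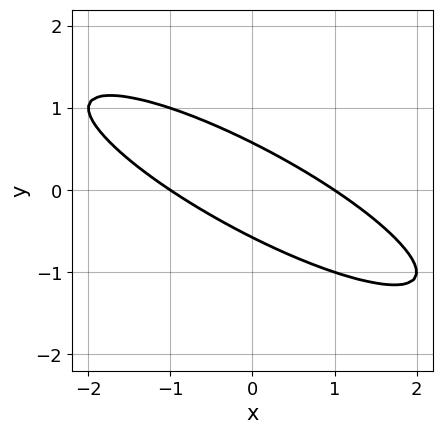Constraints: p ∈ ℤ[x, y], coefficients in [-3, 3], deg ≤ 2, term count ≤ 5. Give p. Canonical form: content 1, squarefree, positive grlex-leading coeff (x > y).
1. Degree: a generic line meets the curve in up to 2 points, so deg p = 2.
2. Reading off the gridlines: among the integer gridlines, it crosses the x-axis at x ∈ {-1, 1}.
3. Putting this together gives p.

x^2 + 3*x*y + 3*y^2 - 1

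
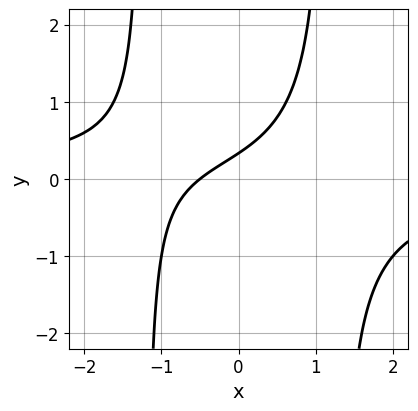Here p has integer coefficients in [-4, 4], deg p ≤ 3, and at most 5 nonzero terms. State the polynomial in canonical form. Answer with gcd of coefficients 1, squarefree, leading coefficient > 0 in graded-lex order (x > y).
1. deg p = 3.
2. Putting this together gives p.

2*x^2*y + 2*x - 3*y + 1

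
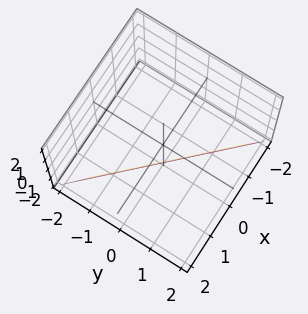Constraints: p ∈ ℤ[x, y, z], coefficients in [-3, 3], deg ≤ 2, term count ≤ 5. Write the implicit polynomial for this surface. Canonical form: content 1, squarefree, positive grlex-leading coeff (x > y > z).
The degree is 1 — every cross-section is a straight line — this is a plane.
From the visible intercepts: it meets the z-axis at z = -2 (among the integer gridlines).
Together with the visible shape, these determine p as stated.

3*x + 3*y - z - 2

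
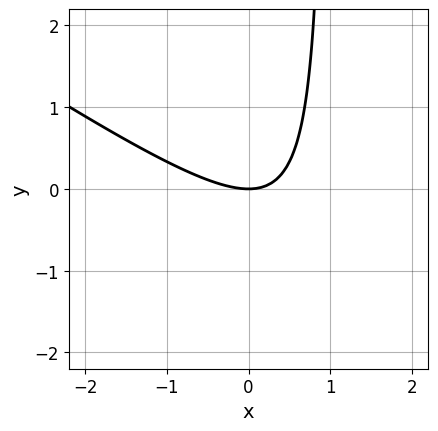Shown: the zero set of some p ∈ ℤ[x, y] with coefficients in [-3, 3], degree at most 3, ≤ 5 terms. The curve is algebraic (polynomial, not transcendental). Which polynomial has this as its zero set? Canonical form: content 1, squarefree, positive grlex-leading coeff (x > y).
First, deg p = 2. No degree-1 curve has this shape.
Then, observable constraints: it crosses the x-axis at the gridline x = 0; it crosses the y-axis at the gridline y = 0.
Finally, assembling these constraints gives the stated polynomial.

2*x^2 + 3*x*y - 3*y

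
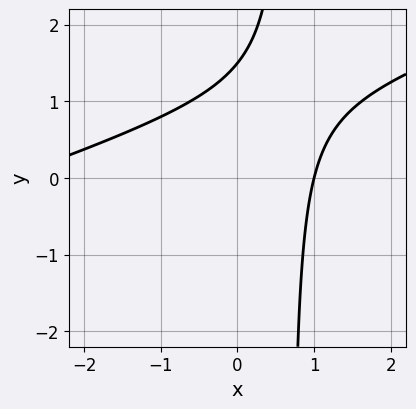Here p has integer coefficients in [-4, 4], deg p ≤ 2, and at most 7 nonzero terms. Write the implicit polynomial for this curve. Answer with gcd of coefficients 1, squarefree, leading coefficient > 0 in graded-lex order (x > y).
x^2 - 3*x*y + 2*x + 2*y - 3

Degree: no degree-1 curve has this shape, so deg p = 2.
Checking where it meets the axes: it meets the x-axis at x = 1 (among the integer gridlines).
Putting this together gives p.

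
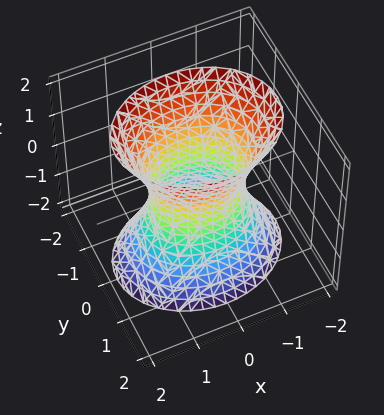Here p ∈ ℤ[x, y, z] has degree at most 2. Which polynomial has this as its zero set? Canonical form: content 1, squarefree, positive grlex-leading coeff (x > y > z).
First, deg p = 2. An hourglass — one-sheet hyperboloid; a quadric.
Next, symmetries: it's symmetric under x → −x, forcing even powers of x; it's symmetric under z → −z, forcing even powers of z; mirror symmetry y ↦ −y ⇒ only even powers of y.
Then, reading off the gridlines: the surface avoids every integer z-axis point in the box; the x-axis gridline crossings are at x ∈ {-1, 1}.
Finally, solving for integer coefficients yields p as stated.

2*x^2 + 3*y^2 - z^2 - 2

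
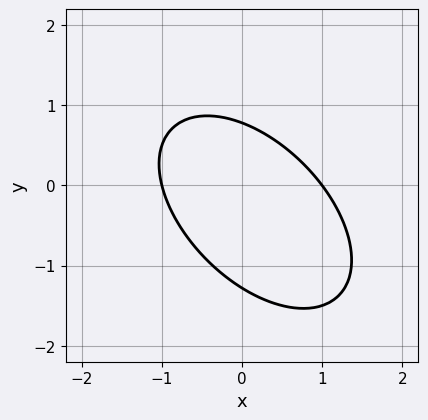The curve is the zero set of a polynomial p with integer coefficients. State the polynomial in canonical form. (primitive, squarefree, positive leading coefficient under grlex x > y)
2*x^2 + 2*x*y + 2*y^2 + y - 2

Degree: no degree-1 curve has this shape, so deg p = 2.
From the axis intercepts and sections: the x-axis gridline crossings are at x ∈ {-1, 1}.
Together with the visible shape, these determine p as stated.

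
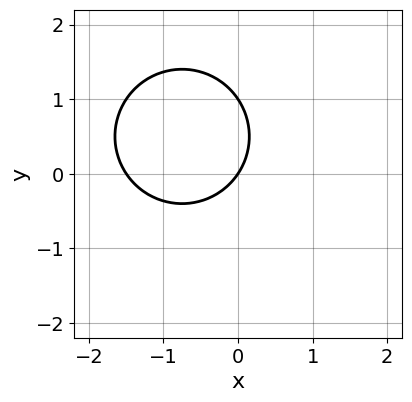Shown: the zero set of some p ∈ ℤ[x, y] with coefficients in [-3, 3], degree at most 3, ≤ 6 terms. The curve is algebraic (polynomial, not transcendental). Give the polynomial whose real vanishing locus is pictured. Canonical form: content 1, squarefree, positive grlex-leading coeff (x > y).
2*x^2 + 2*y^2 + 3*x - 2*y

(a) Degree: no degree-1 curve has this shape, so deg p = 2.
(b) Against the integer gridlines: the y-axis gridline crossings are at y ∈ {0, 1}; one x-axis crossing is at x = 0.
(c) Putting this together gives p.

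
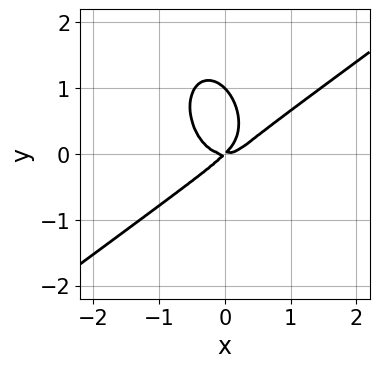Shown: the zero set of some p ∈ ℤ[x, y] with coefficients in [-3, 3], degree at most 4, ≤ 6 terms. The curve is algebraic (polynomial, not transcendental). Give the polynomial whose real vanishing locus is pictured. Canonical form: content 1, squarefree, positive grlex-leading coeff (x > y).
3*x^3 - 3*x^2*y - 2*y^3 - 2*x*y + 2*y^2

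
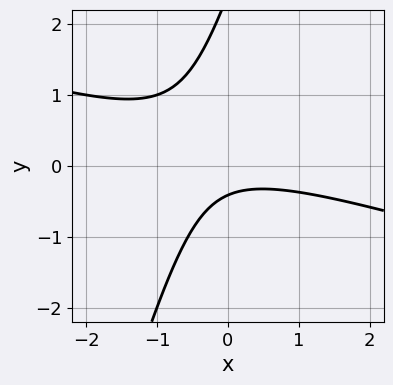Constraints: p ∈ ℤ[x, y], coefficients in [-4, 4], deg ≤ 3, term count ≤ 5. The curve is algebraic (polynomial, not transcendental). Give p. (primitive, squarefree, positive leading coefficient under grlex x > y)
x^2 + 3*x*y - y^2 + 2*y + 1

The degree is 2 — no degree-1 curve has this shape.
From the visible intercepts: no x-intercept at any integer in the box.
These observations pin down the coefficients.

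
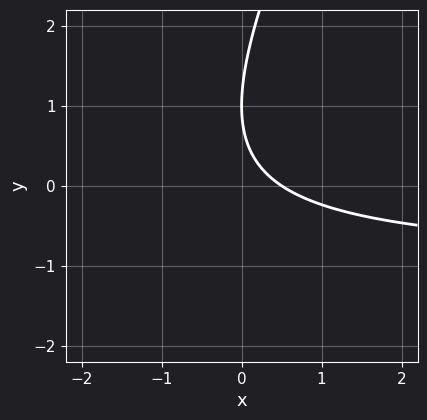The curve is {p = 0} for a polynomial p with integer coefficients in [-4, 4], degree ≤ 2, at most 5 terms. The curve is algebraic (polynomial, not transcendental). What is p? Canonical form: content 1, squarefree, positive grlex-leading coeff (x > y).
2*x*y - y^2 + 2*x + 2*y - 1

(a) The degree is 2 — the shape is more complex than any degree-1 curve.
(b) From the axis intercepts and sections: it crosses the y-axis at the gridline y = 1.
(c) Solving for integer coefficients yields p as stated.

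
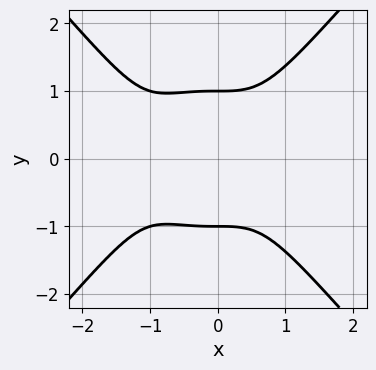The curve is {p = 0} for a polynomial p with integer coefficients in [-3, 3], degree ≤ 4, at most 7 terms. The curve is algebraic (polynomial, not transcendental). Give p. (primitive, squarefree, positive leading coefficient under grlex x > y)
(a) deg p = 4. The shape is more complex than any degree-3 curve.
(b) Symmetries: mirror symmetry y ↦ −y ⇒ only even powers of y.
(c) Reading off the gridlines: the curve avoids every integer x-axis point in the box; among the integer gridlines, it crosses the y-axis at y ∈ {-1, 1}.
(d) These observations pin down the coefficients.

3*x^4 - 2*y^4 + 3*x^3 - y^2 + 3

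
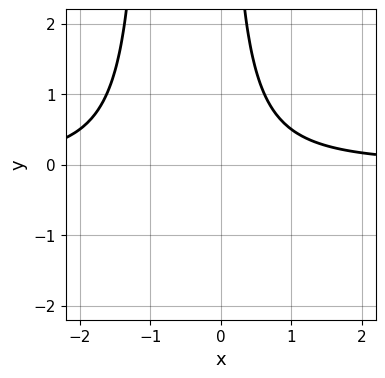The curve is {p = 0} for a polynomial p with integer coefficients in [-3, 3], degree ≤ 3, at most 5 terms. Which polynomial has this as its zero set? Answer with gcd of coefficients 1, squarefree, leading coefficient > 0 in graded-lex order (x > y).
x^2*y + x*y - 1

(a) The degree is 3 — the shape is more complex than any degree-2 curve.
(b) Observable constraints: the curve avoids every integer y-axis point in the box; no x-intercept at any integer in the box.
(c) Fitting integer coefficients to these (and the overall shape) gives p.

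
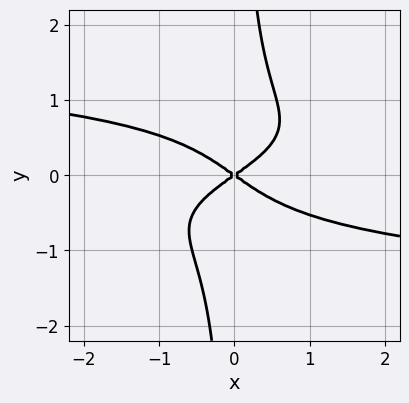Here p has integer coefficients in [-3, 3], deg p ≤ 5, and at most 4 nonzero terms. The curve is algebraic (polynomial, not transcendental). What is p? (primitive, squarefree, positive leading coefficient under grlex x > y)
(a) deg p = 4. The shape is more complex than any degree-3 curve.
(b) Observable constraints: it meets the x-axis at x = 0 (among the integer gridlines); it meets the y-axis at y = 0 (among the integer gridlines).
(c) These observations pin down the coefficients.

3*x*y^3 + x^2 - 2*y^2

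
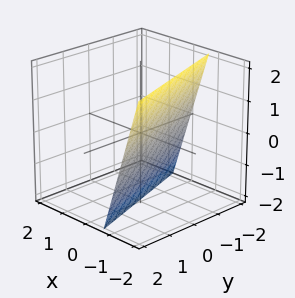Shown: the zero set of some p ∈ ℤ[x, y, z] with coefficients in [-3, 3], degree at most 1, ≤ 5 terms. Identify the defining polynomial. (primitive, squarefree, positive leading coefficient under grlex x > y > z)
3*x + y + z + 2

(a) Degree: the surface is flat (a plane), so deg p = 1.
(b) Reading off the gridlines: it meets the y-axis at y = -2 (among the integer gridlines); one z-axis crossing is at z = -2.
(c) Together with the visible shape, these determine p as stated.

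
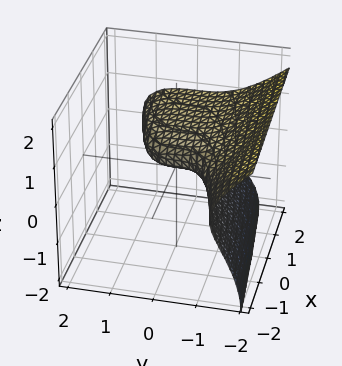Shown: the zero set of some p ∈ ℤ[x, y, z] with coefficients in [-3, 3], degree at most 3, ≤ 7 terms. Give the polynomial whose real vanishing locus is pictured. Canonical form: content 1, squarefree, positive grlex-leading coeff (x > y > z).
y^3 + z^3 + 3*z^2 - x - z

First, deg p = 3. The shape is more complex than any degree-2 surface.
Next, observable constraints: it meets the z-axis at z = 0 (among the integer gridlines); it crosses the y-axis at the gridline y = 0.
Finally, these observations pin down the coefficients.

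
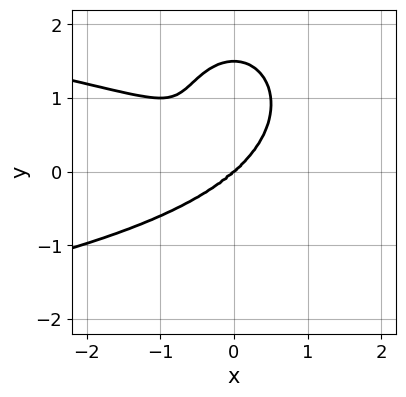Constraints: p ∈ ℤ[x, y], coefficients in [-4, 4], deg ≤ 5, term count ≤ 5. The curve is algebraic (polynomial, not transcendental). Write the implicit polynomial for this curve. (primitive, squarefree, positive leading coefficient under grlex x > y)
First, the degree is 4 — the shape is more complex than any degree-3 curve.
Then, checking where it meets the axes: it crosses the x-axis at the gridline x = 0; it meets the y-axis at y = 0 (among the integer gridlines).
Finally, putting this together gives p.

3*x^2*y^2 + 2*y^4 + 2*x^3 - 3*y^3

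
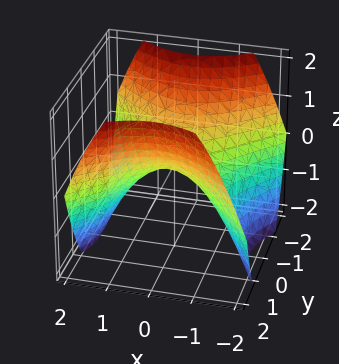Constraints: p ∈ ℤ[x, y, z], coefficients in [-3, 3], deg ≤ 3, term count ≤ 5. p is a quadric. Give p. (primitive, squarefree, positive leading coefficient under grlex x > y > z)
1. The degree is 2 — a hyperbolic paraboloid; a quadric.
2. Symmetries: the x ↦ −x reflection is a symmetry, so x appears only in even powers; the y ↦ −y reflection is a symmetry, so y appears only in even powers.
3. Against the integer gridlines: one z-axis crossing is at z = 0; it crosses the y-axis at the gridline y = 0; it crosses the x-axis at the gridline x = 0.
4. Together with the visible shape, these determine p as stated.

2*x^2 - 2*y^2 + 3*z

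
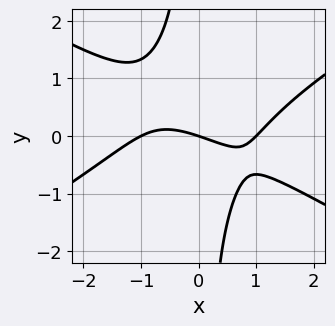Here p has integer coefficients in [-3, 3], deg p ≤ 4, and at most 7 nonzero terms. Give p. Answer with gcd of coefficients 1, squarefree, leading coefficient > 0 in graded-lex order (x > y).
x^3 - 3*x*y^2 + x*y - x - 3*y

Degree: the shape is more complex than any degree-2 curve, so deg p = 3.
From the axis intercepts and sections: it crosses the y-axis at the gridline y = 0; among the integer gridlines, it crosses the x-axis at x ∈ {-1, 0, 1}.
Matching integer coefficients to the picture gives p.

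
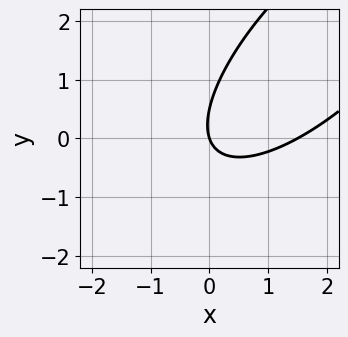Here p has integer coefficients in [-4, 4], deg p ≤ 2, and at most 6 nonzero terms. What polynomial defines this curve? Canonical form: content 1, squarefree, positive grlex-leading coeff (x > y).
2*x^2 - 3*x*y + 2*y^2 - 3*x - y

1. Degree: the shape is more complex than any degree-1 curve, so deg p = 2.
2. Observable constraints: it meets the y-axis at y = 0 (among the integer gridlines); it crosses the x-axis at the gridline x = 0.
3. Putting this together gives p.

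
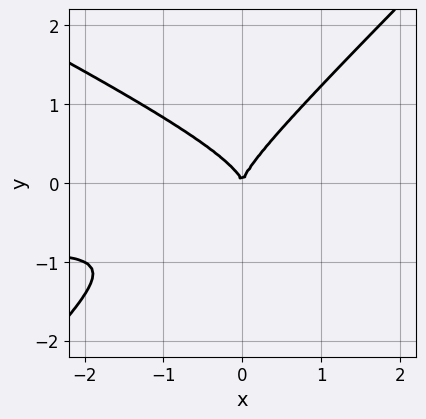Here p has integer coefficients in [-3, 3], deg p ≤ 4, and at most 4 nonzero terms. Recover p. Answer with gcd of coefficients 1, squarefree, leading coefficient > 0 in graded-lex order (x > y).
x^2*y + x*y^2 - 2*y^3 + x^2

First, the degree is 3 — the shape is more complex than any degree-2 curve.
Then, checking where it meets the axes: it crosses the y-axis at the gridline y = 0; it meets the x-axis at x = 0 (among the integer gridlines).
Finally, matching integer coefficients to the picture gives p.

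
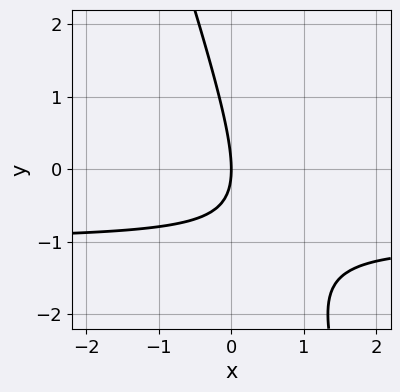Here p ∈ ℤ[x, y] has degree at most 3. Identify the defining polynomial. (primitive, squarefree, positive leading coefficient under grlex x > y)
3*x*y + y^2 + 3*x

First, the degree is 2 — no degree-1 curve has this shape.
Then, observable constraints: it crosses the y-axis at the gridline y = 0; it meets the x-axis at x = 0 (among the integer gridlines).
Finally, together with the visible shape, these determine p as stated.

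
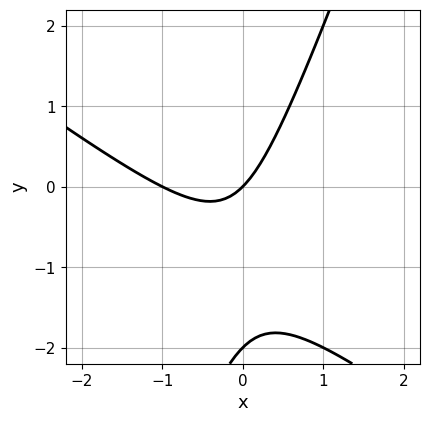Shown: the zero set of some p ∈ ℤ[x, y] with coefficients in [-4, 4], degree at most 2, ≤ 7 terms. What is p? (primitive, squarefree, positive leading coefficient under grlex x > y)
1. deg p = 2. The shape is more complex than any degree-1 curve.
2. Reading off the gridlines: among the integer gridlines, it crosses the y-axis at y ∈ {-2, 0}; the x-axis gridline crossings are at x ∈ {-1, 0}.
3. Matching integer coefficients to the picture gives p.

2*x^2 + 2*x*y - y^2 + 2*x - 2*y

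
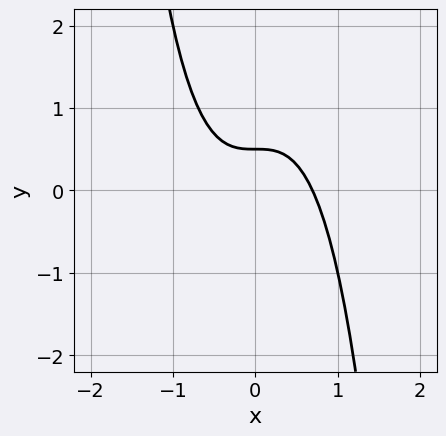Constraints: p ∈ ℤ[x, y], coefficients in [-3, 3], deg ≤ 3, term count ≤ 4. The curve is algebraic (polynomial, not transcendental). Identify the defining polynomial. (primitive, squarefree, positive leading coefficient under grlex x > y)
3*x^3 + 2*y - 1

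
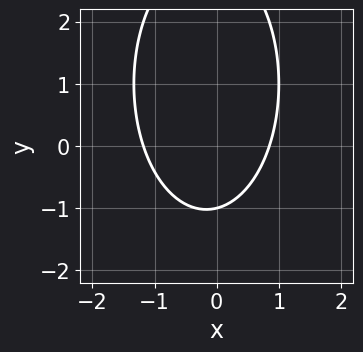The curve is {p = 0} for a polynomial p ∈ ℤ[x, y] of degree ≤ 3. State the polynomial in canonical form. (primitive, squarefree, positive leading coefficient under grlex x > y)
(a) deg p = 2.
(b) From the axis intercepts and sections: it meets the y-axis at y = -1 (among the integer gridlines).
(c) Matching integer coefficients to the picture gives p.

3*x^2 + y^2 + x - 2*y - 3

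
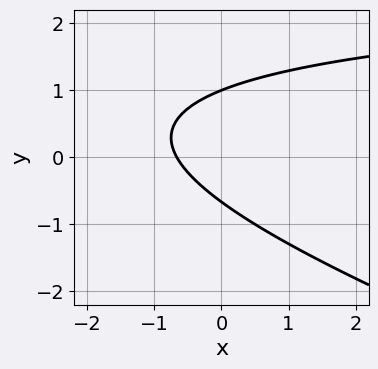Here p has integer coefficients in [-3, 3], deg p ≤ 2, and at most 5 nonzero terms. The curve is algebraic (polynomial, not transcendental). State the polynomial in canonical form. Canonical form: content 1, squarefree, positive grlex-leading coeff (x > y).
First, the degree is 2 — a generic line meets the curve in up to 2 points.
Then, against the integer gridlines: it crosses the y-axis at the gridline y = 1.
Finally, these observations pin down the coefficients.

x*y + 3*y^2 - 3*x - y - 2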